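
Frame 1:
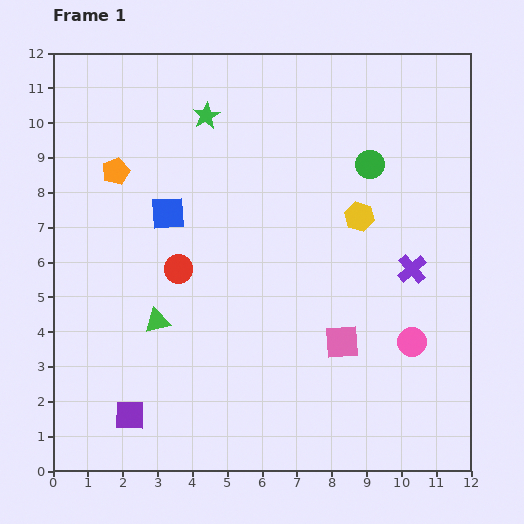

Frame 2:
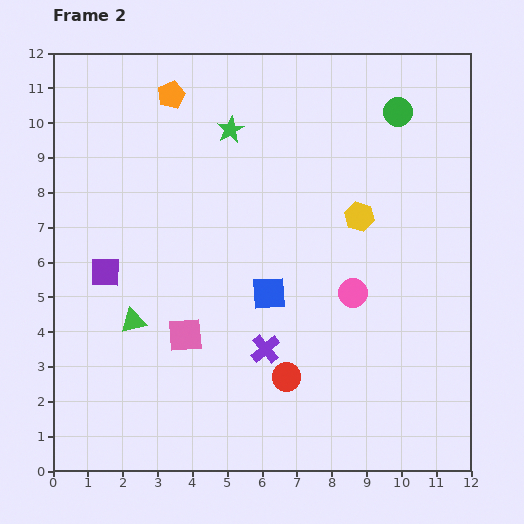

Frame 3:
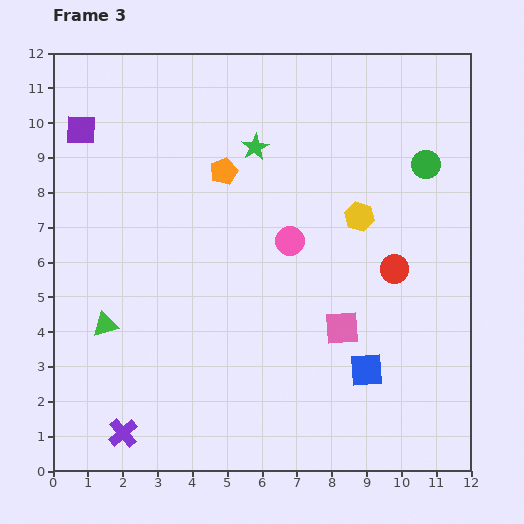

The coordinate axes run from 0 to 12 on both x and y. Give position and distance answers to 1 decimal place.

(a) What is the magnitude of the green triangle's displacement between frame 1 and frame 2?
0.7

The green triangle moved from (3.0, 4.3) to (2.3, 4.3), a distance of √(0.7² + 0.0²) ≈ 0.7.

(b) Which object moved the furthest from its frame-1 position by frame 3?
the purple cross

(moved 9.5; next 8.3)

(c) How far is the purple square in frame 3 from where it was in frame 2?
4.2

The purple square moved from (1.5, 5.7) to (0.8, 9.8), a distance of √(0.7² + 4.1²) ≈ 4.2.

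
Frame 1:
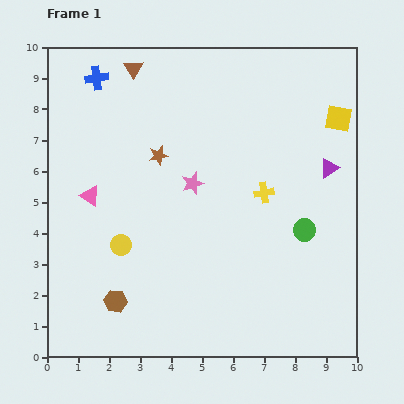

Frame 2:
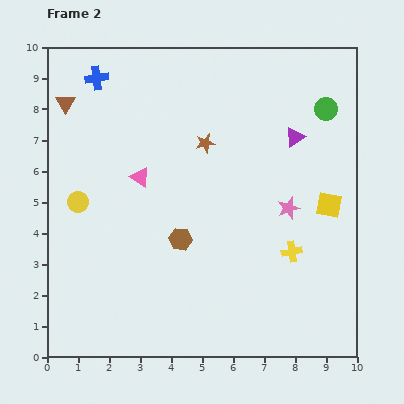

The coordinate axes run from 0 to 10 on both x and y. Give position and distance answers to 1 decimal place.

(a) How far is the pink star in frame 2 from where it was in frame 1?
3.2

The pink star moved from (4.7, 5.6) to (7.8, 4.8), a distance of √(3.1² + 0.8²) ≈ 3.2.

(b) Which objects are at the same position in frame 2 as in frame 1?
the blue cross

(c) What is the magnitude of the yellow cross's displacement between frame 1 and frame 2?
2.1

The yellow cross moved from (7.0, 5.3) to (7.9, 3.4), a distance of √(0.9² + 1.9²) ≈ 2.1.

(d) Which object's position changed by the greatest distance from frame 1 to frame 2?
the green circle

(moved 4.0; next 3.2)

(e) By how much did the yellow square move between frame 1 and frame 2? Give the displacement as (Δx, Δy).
(-0.3, -2.8)

The yellow square was at (9.4, 7.7) in frame 1 and (9.1, 4.9) in frame 2.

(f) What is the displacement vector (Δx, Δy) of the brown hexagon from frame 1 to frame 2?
(2.1, 2.0)

The brown hexagon was at (2.2, 1.8) in frame 1 and (4.3, 3.8) in frame 2.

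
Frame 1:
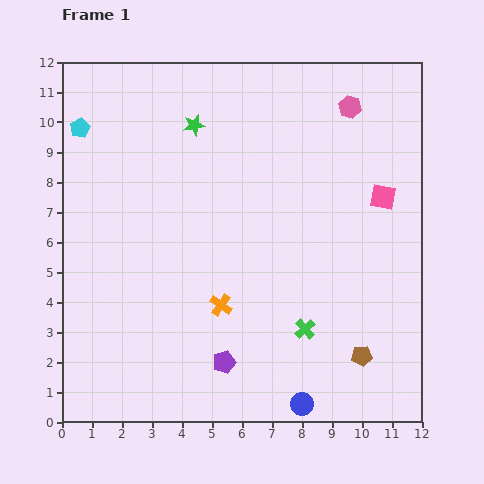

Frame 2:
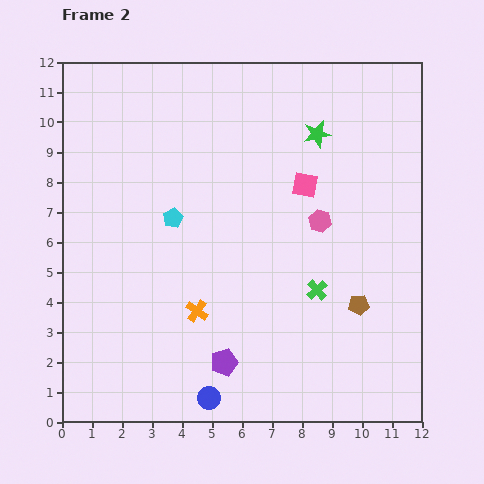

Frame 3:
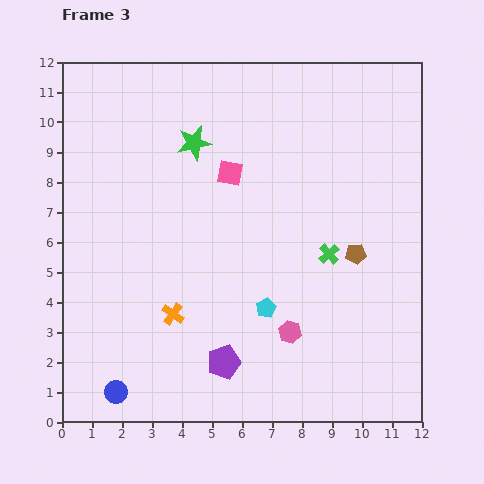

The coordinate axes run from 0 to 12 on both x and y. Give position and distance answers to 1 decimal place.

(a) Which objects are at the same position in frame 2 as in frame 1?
the purple pentagon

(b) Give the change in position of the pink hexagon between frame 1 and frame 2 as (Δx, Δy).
(-1.0, -3.8)

The pink hexagon was at (9.6, 10.5) in frame 1 and (8.6, 6.7) in frame 2.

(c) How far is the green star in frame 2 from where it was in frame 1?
4.1

The green star moved from (4.4, 9.9) to (8.5, 9.6), a distance of √(4.1² + 0.3²) ≈ 4.1.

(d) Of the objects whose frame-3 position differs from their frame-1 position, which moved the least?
the green star

(moved 0.6)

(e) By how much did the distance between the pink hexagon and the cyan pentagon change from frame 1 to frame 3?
-7.9

Distance in frame 1: 9.0. Distance in frame 3: 1.1.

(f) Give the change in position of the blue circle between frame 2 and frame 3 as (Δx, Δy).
(-3.1, 0.2)

The blue circle was at (4.9, 0.8) in frame 2 and (1.8, 1.0) in frame 3.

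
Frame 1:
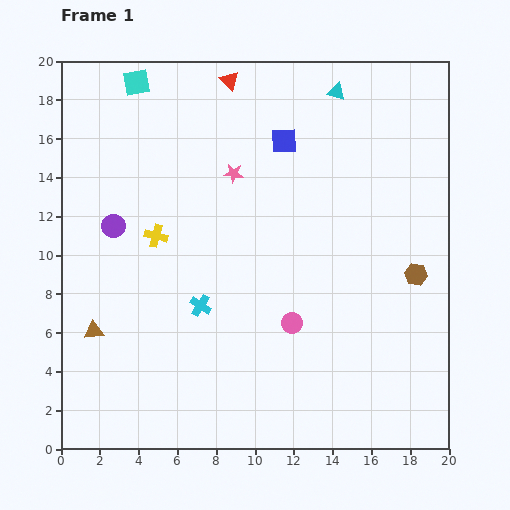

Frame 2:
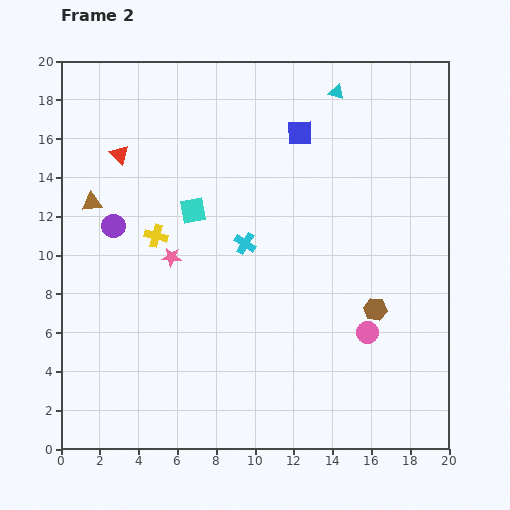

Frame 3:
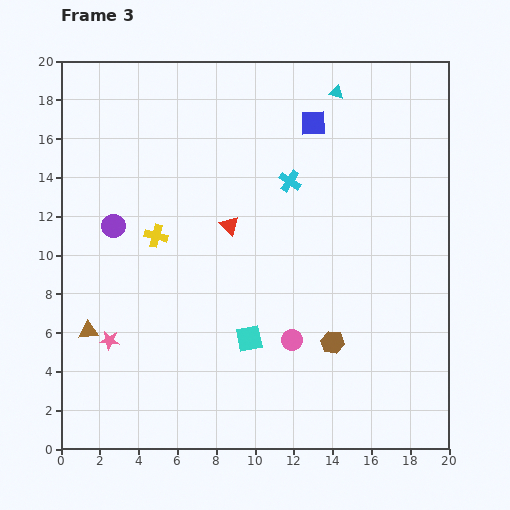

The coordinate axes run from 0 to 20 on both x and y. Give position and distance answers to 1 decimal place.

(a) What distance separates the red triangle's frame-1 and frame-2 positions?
6.9

The red triangle moved from (8.7, 19.0) to (3.0, 15.2), a distance of √(5.7² + 3.8²) ≈ 6.9.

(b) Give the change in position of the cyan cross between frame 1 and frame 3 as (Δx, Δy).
(4.6, 6.4)

The cyan cross was at (7.2, 7.4) in frame 1 and (11.8, 13.8) in frame 3.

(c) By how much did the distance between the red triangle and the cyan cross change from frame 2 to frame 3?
-4.1

Distance in frame 2: 8.0. Distance in frame 3: 3.9.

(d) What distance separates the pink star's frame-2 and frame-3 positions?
5.4

The pink star moved from (5.7, 9.9) to (2.5, 5.6), a distance of √(3.2² + 4.3²) ≈ 5.4.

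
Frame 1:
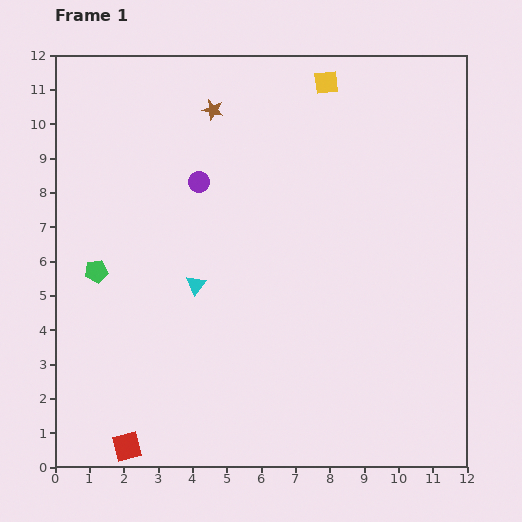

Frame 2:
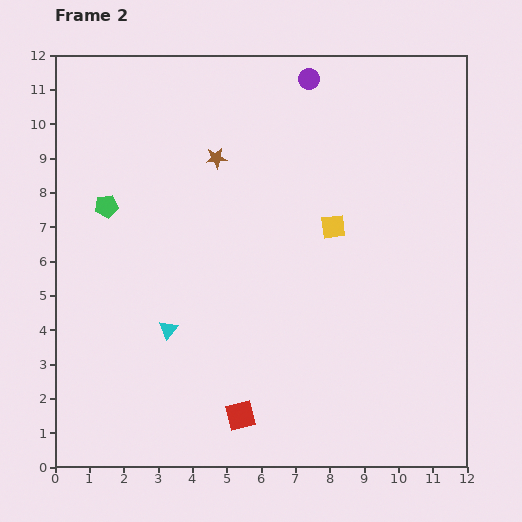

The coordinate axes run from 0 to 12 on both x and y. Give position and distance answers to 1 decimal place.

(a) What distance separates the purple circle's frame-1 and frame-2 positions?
4.4

The purple circle moved from (4.2, 8.3) to (7.4, 11.3), a distance of √(3.2² + 3.0²) ≈ 4.4.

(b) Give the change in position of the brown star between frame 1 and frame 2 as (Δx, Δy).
(0.1, -1.4)

The brown star was at (4.6, 10.4) in frame 1 and (4.7, 9.0) in frame 2.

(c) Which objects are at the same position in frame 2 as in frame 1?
none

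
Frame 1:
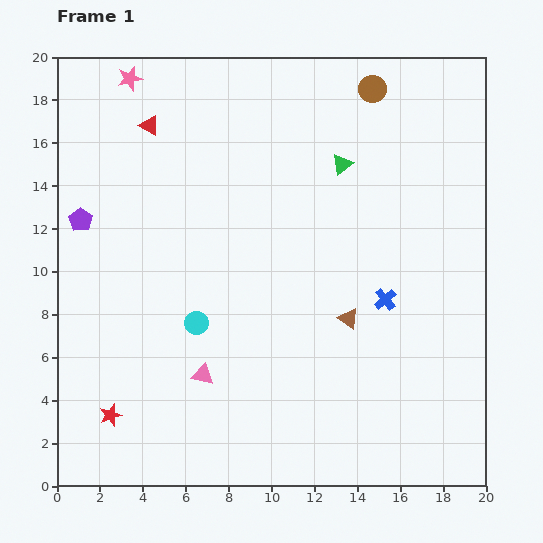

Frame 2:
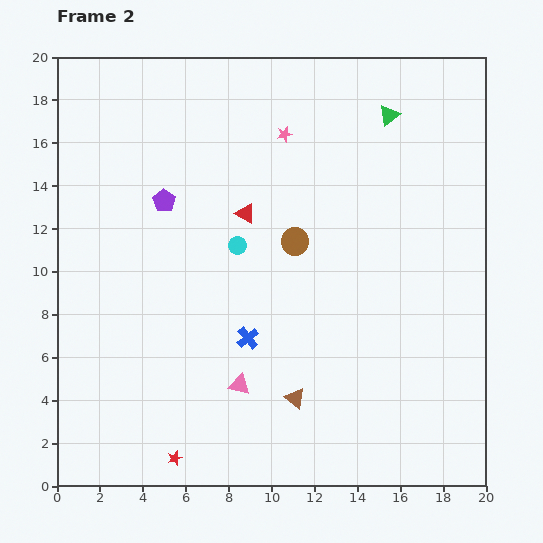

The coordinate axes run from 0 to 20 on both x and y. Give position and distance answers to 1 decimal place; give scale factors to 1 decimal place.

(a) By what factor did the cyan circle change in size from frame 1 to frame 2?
0.8×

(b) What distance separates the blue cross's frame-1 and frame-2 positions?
6.6

The blue cross moved from (15.3, 8.7) to (8.9, 6.9), a distance of √(6.4² + 1.8²) ≈ 6.6.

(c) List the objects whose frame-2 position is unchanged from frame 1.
none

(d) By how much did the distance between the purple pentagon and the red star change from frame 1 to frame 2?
+2.8

Distance in frame 1: 9.2. Distance in frame 2: 12.0.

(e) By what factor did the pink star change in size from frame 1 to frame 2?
0.6×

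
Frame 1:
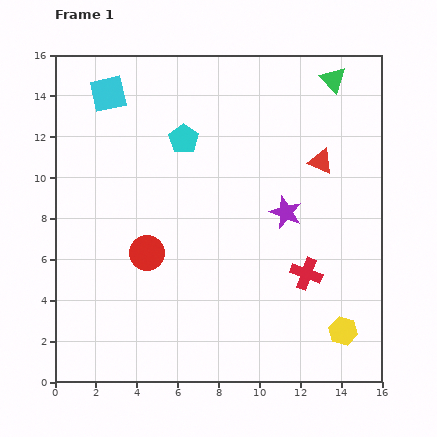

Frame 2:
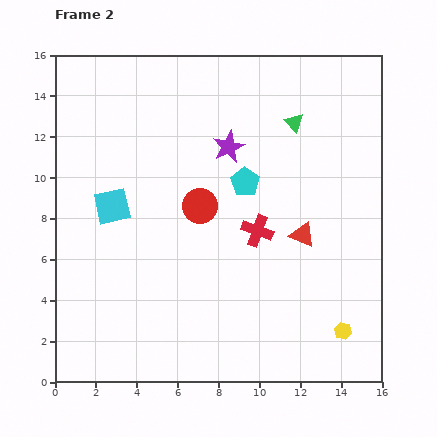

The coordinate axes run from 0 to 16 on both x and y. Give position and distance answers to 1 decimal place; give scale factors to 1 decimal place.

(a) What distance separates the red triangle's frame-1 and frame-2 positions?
3.7

The red triangle moved from (13.0, 10.8) to (12.1, 7.2), a distance of √(0.9² + 3.6²) ≈ 3.7.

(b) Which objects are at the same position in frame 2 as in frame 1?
the yellow hexagon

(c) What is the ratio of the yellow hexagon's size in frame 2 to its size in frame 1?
0.6×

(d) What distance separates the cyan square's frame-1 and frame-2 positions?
5.5

The cyan square moved from (2.6, 14.1) to (2.8, 8.6), a distance of √(0.2² + 5.5²) ≈ 5.5.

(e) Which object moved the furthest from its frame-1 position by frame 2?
the cyan square

(moved 5.5; next 4.3)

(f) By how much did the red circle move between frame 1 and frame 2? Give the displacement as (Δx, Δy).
(2.6, 2.3)

The red circle was at (4.5, 6.3) in frame 1 and (7.1, 8.6) in frame 2.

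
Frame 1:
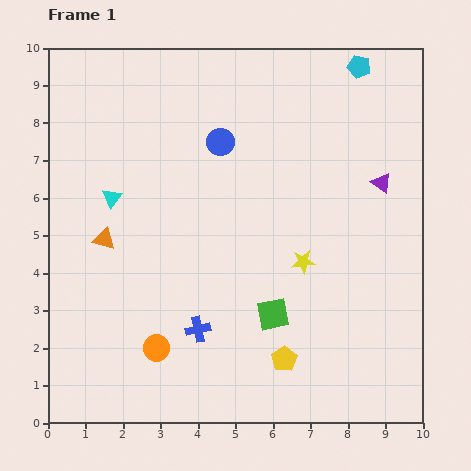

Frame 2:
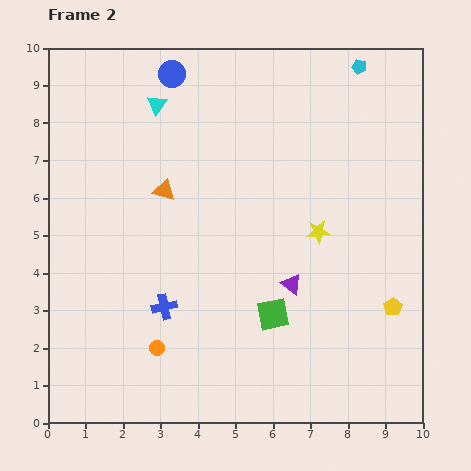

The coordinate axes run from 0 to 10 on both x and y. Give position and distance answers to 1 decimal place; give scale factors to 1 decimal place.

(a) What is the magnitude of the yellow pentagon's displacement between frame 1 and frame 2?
3.2

The yellow pentagon moved from (6.3, 1.7) to (9.2, 3.1), a distance of √(2.9² + 1.4²) ≈ 3.2.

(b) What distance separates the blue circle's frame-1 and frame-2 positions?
2.2

The blue circle moved from (4.6, 7.5) to (3.3, 9.3), a distance of √(1.3² + 1.8²) ≈ 2.2.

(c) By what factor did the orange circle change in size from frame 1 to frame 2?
0.6×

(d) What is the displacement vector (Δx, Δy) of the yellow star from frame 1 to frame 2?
(0.4, 0.8)

The yellow star was at (6.8, 4.3) in frame 1 and (7.2, 5.1) in frame 2.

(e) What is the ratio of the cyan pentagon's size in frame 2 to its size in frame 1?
0.6×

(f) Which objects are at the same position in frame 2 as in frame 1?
the cyan pentagon, the orange circle, the green square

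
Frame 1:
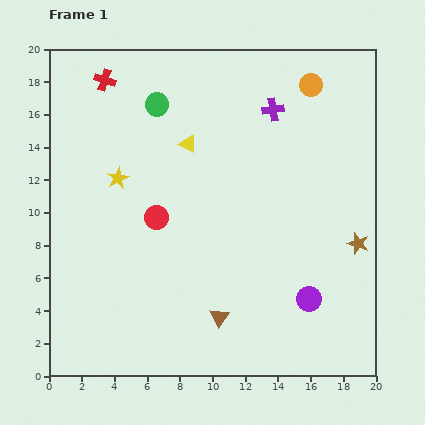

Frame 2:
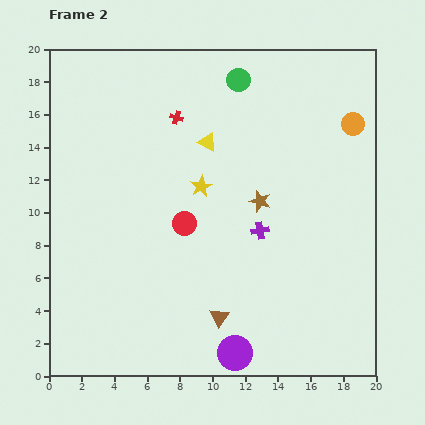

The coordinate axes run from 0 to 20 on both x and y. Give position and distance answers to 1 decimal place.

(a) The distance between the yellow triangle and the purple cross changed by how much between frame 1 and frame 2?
+0.7

Distance in frame 1: 5.6. Distance in frame 2: 6.3.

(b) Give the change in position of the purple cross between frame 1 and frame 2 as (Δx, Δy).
(-0.8, -7.4)

The purple cross was at (13.7, 16.3) in frame 1 and (12.9, 8.9) in frame 2.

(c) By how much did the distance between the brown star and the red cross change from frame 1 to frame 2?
-11.2

Distance in frame 1: 18.4. Distance in frame 2: 7.2.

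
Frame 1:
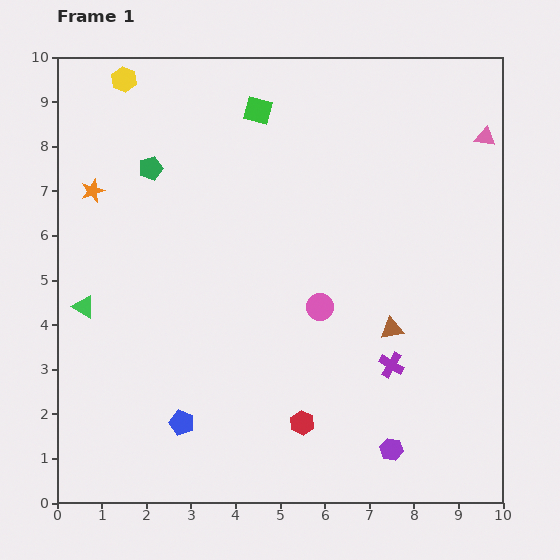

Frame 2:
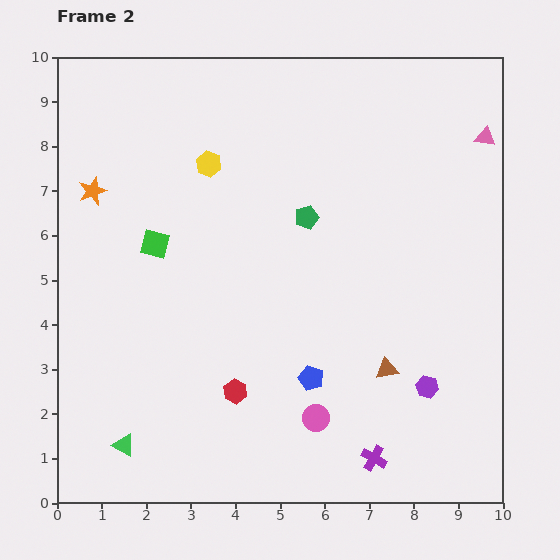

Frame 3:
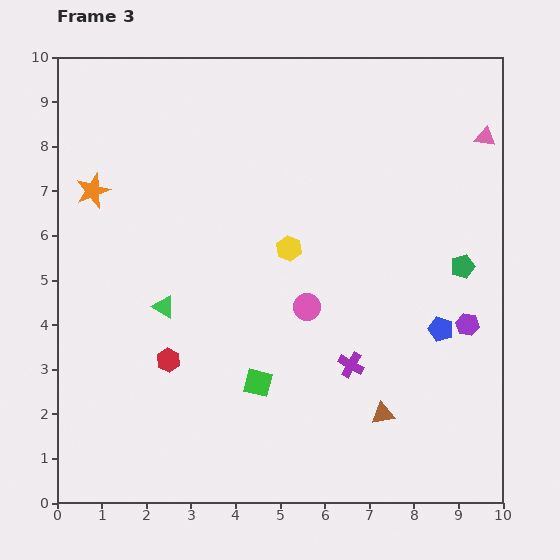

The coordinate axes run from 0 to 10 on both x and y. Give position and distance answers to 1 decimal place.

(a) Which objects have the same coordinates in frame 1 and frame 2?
the pink triangle, the orange star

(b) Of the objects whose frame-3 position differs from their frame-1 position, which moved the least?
the pink circle

(moved 0.3)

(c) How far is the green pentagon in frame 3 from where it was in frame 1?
7.3

The green pentagon moved from (2.1, 7.5) to (9.1, 5.3), a distance of √(7.0² + 2.2²) ≈ 7.3.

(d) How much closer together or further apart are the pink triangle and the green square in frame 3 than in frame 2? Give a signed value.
-0.3

Distance in frame 2: 7.8. Distance in frame 3: 7.5.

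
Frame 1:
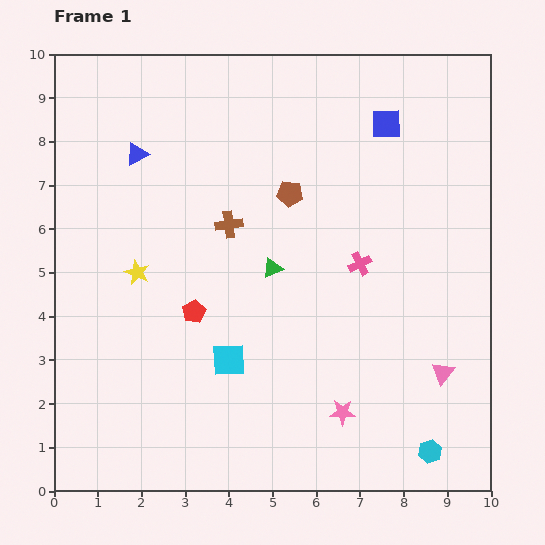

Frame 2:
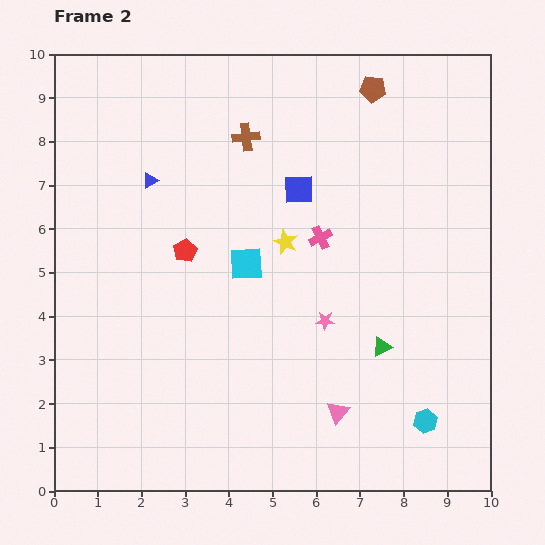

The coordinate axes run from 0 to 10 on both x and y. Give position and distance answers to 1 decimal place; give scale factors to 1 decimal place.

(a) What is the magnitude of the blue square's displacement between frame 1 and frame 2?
2.5

The blue square moved from (7.6, 8.4) to (5.6, 6.9), a distance of √(2.0² + 1.5²) ≈ 2.5.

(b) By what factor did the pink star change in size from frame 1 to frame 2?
0.7×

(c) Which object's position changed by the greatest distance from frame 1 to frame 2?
the yellow star

(moved 3.5; next 3.1)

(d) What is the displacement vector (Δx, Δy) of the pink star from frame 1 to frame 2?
(-0.4, 2.1)

The pink star was at (6.6, 1.8) in frame 1 and (6.2, 3.9) in frame 2.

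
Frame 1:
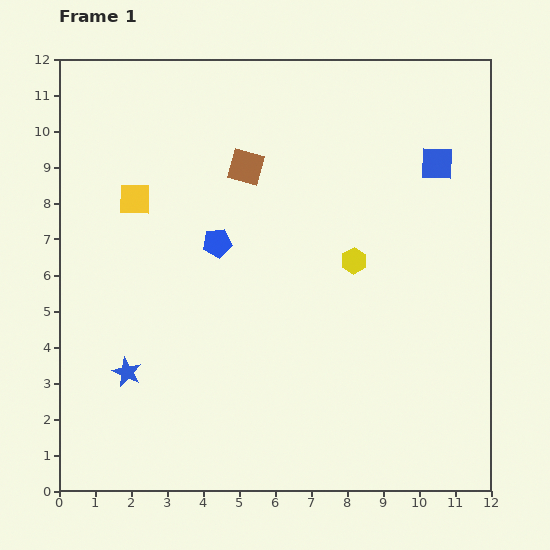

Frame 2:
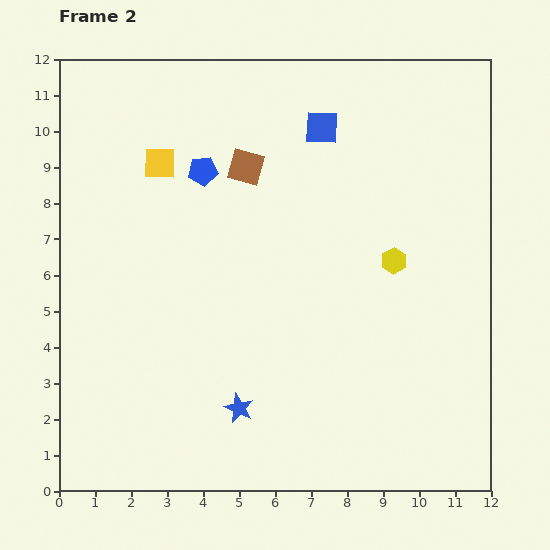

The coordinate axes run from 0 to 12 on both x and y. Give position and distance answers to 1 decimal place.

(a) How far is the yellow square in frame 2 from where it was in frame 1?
1.2

The yellow square moved from (2.1, 8.1) to (2.8, 9.1), a distance of √(0.7² + 1.0²) ≈ 1.2.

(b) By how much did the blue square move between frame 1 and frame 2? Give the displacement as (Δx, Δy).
(-3.2, 1.0)

The blue square was at (10.5, 9.1) in frame 1 and (7.3, 10.1) in frame 2.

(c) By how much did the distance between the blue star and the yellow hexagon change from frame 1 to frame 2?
-1.1

Distance in frame 1: 7.0. Distance in frame 2: 5.9.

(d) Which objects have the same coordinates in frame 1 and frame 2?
the brown square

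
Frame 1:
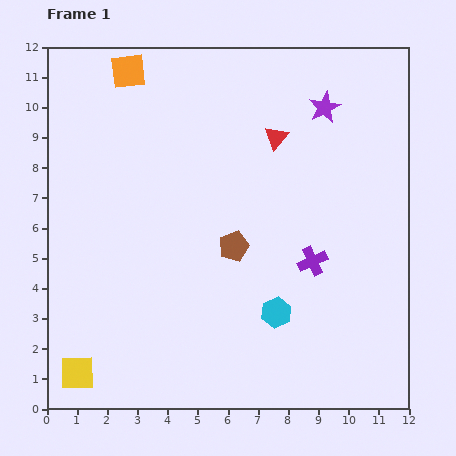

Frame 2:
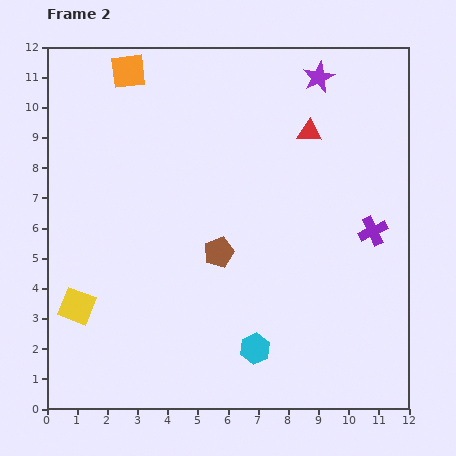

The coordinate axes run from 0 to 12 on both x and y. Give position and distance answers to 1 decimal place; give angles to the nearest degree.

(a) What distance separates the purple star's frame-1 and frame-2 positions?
1.0

The purple star moved from (9.2, 10.0) to (9.0, 11.0), a distance of √(0.2² + 1.0²) ≈ 1.0.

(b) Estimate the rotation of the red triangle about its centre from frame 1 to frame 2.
53° clockwise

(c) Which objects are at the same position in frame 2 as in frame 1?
the orange square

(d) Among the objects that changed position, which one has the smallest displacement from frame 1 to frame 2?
the brown pentagon

(moved 0.5)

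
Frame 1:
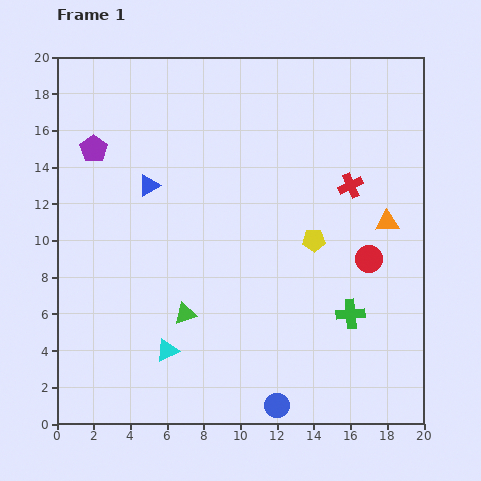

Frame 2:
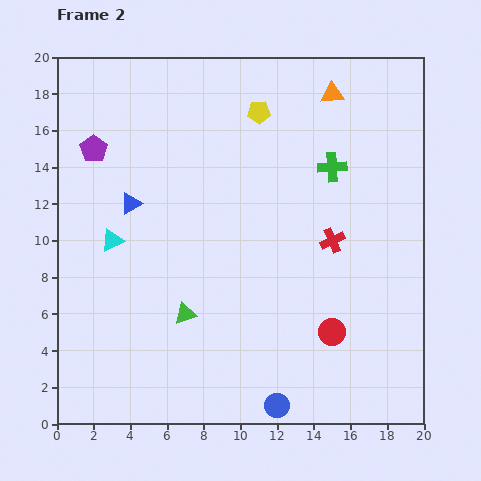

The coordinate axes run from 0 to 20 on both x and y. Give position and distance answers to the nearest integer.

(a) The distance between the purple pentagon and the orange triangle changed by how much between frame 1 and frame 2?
-3

Distance in frame 1: 16. Distance in frame 2: 13.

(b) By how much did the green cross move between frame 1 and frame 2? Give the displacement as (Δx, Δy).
(-1, 8)

The green cross was at (16, 6) in frame 1 and (15, 14) in frame 2.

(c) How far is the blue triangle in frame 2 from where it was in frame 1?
1

The blue triangle moved from (5, 13) to (4, 12), a distance of √(1² + 1²) ≈ 1.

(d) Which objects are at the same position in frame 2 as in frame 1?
the blue circle, the green triangle, the purple pentagon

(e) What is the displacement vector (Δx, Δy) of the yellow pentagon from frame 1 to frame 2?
(-3, 7)

The yellow pentagon was at (14, 10) in frame 1 and (11, 17) in frame 2.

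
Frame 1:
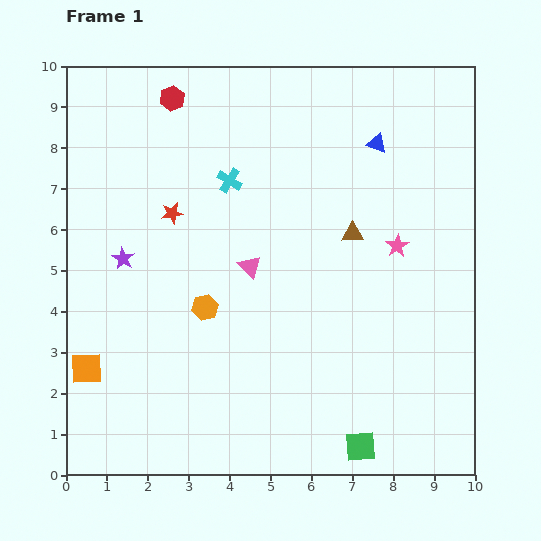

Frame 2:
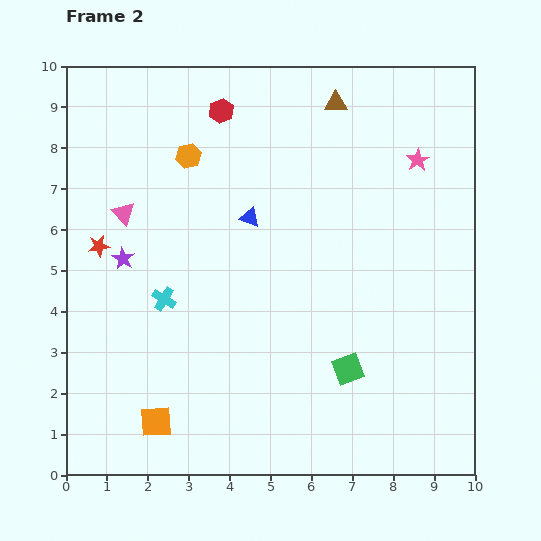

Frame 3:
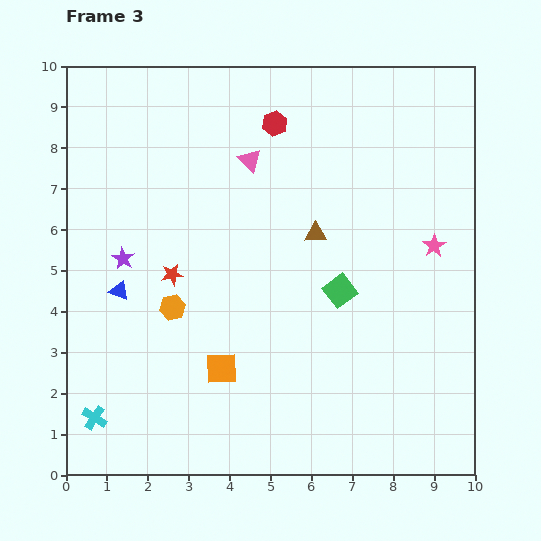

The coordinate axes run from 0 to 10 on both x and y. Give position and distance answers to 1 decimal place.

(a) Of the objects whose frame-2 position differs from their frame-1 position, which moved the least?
the red hexagon

(moved 1.2)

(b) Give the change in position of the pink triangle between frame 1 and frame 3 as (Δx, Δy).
(0.0, 2.6)

The pink triangle was at (4.5, 5.1) in frame 1 and (4.5, 7.7) in frame 3.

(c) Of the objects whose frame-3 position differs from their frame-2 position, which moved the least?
the red hexagon

(moved 1.3)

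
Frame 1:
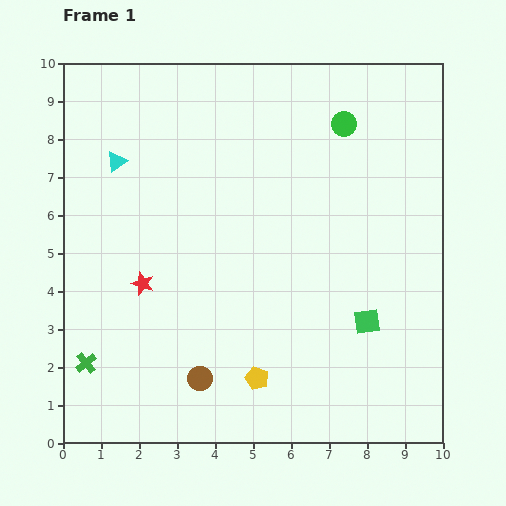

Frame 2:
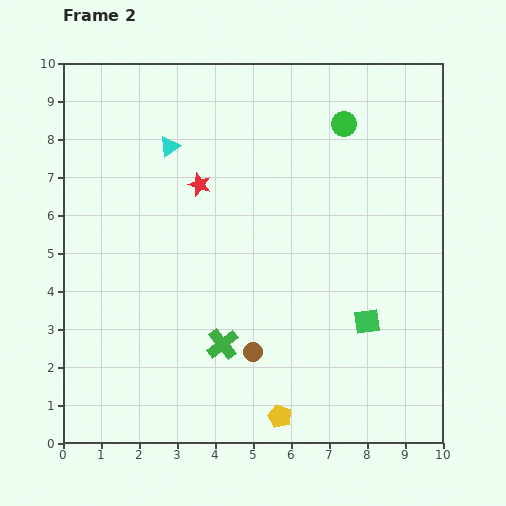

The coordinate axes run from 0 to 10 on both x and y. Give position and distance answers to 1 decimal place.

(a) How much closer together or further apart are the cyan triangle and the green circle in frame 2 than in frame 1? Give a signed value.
-1.5

Distance in frame 1: 6.1. Distance in frame 2: 4.6.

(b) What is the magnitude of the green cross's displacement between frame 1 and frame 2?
3.6

The green cross moved from (0.6, 2.1) to (4.2, 2.6), a distance of √(3.6² + 0.5²) ≈ 3.6.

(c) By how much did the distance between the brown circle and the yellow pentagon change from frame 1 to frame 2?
+0.3

Distance in frame 1: 1.5. Distance in frame 2: 1.8.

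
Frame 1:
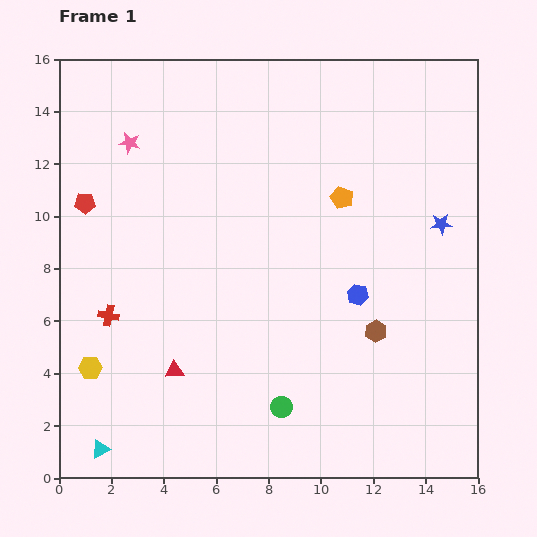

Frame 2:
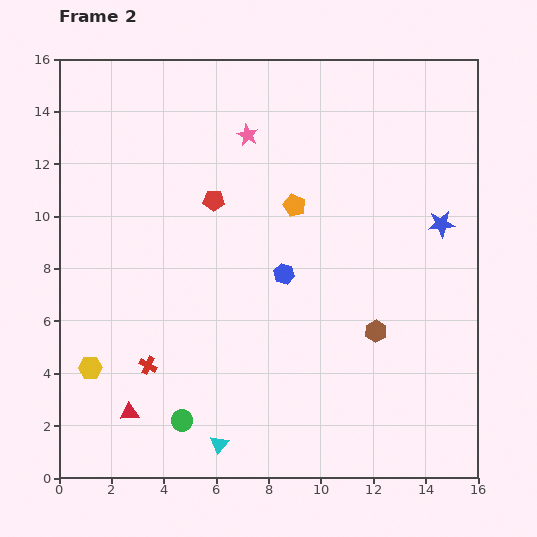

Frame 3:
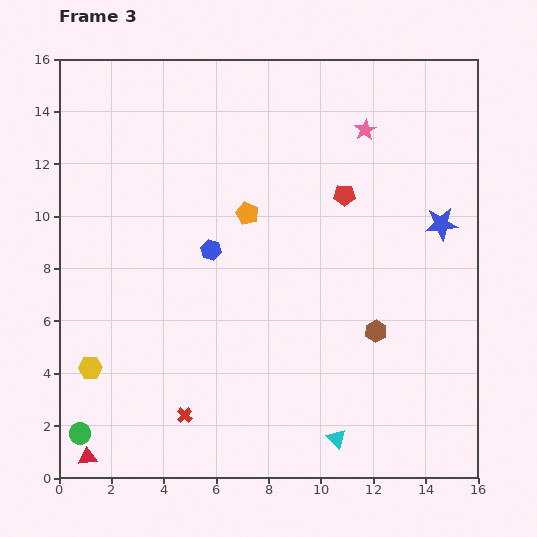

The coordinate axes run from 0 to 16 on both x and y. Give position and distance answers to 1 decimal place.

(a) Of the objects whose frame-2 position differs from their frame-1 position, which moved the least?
the orange pentagon

(moved 1.8)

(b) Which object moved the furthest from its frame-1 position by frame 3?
the red pentagon

(moved 9.9; next 9.0)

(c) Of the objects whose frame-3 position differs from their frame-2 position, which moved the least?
the orange pentagon

(moved 1.8)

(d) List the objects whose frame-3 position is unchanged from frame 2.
the yellow hexagon, the blue star, the brown hexagon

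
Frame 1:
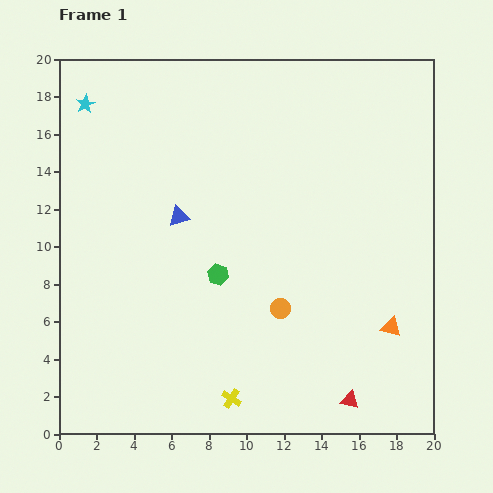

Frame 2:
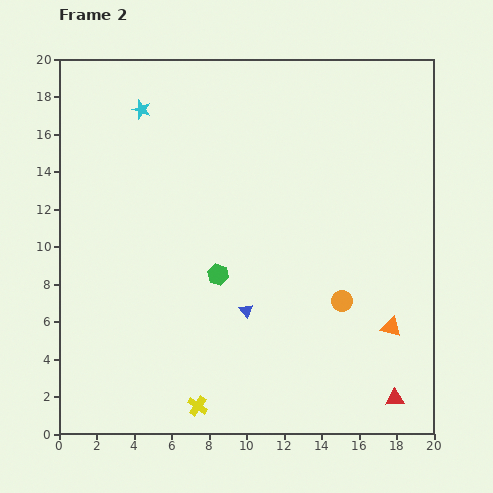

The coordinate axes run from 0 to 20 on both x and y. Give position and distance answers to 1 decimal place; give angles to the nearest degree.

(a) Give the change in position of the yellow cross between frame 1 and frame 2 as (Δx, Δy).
(-1.8, -0.4)

The yellow cross was at (9.2, 1.9) in frame 1 and (7.4, 1.5) in frame 2.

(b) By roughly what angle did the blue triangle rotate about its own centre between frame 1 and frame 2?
53° counter-clockwise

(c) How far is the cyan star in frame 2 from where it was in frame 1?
3.0

The cyan star moved from (1.4, 17.6) to (4.4, 17.3), a distance of √(3.0² + 0.3²) ≈ 3.0.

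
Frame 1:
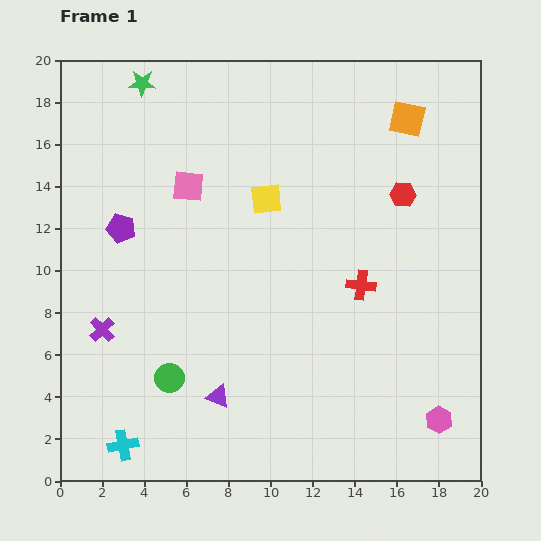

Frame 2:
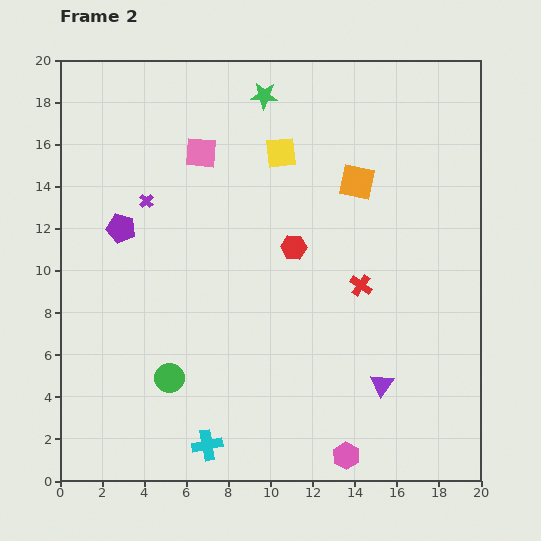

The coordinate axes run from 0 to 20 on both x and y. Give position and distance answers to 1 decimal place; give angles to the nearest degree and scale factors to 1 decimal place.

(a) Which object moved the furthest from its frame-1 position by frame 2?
the purple triangle

(moved 7.8; next 6.5)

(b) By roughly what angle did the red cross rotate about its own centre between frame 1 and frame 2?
29° clockwise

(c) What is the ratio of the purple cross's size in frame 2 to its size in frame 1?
0.6×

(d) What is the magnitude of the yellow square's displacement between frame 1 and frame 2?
2.3

The yellow square moved from (9.8, 13.4) to (10.5, 15.6), a distance of √(0.7² + 2.2²) ≈ 2.3.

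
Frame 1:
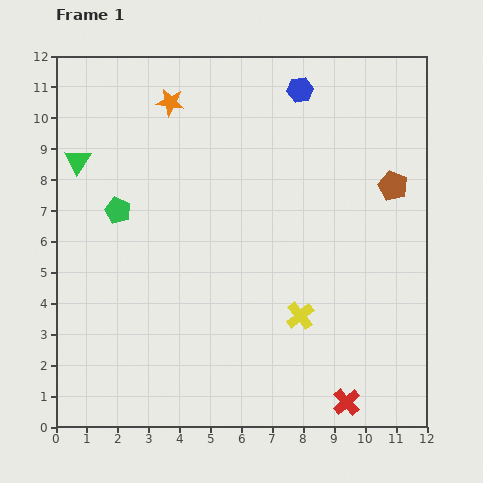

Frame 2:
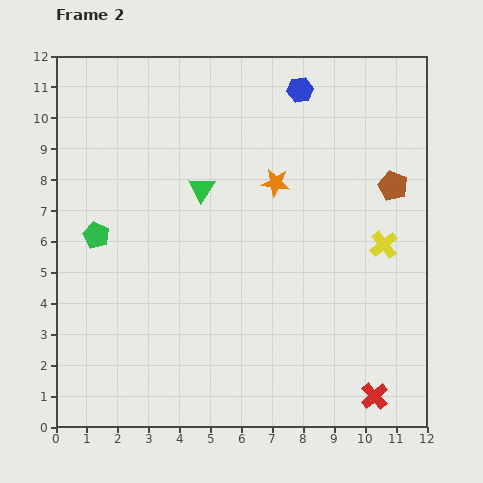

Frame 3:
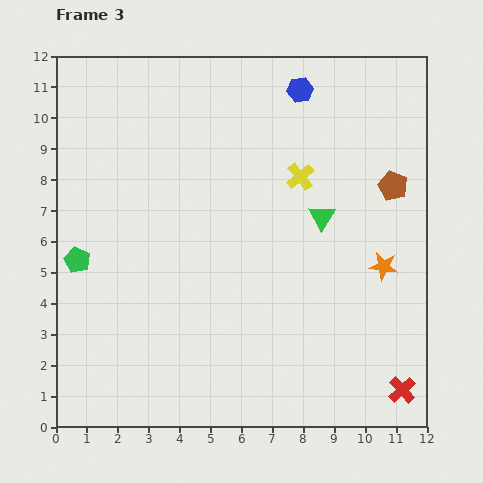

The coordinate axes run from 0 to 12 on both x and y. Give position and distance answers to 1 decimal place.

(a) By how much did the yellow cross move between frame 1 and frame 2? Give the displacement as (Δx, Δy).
(2.7, 2.3)

The yellow cross was at (7.9, 3.6) in frame 1 and (10.6, 5.9) in frame 2.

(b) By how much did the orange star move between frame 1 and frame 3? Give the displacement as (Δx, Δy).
(6.9, -5.3)

The orange star was at (3.7, 10.5) in frame 1 and (10.6, 5.2) in frame 3.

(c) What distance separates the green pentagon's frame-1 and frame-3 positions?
2.1

The green pentagon moved from (2.0, 7.0) to (0.7, 5.4), a distance of √(1.3² + 1.6²) ≈ 2.1.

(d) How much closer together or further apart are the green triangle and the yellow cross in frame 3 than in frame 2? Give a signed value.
-4.7

Distance in frame 2: 6.2. Distance in frame 3: 1.5.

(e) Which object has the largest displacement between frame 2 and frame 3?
the orange star

(moved 4.4; next 4.0)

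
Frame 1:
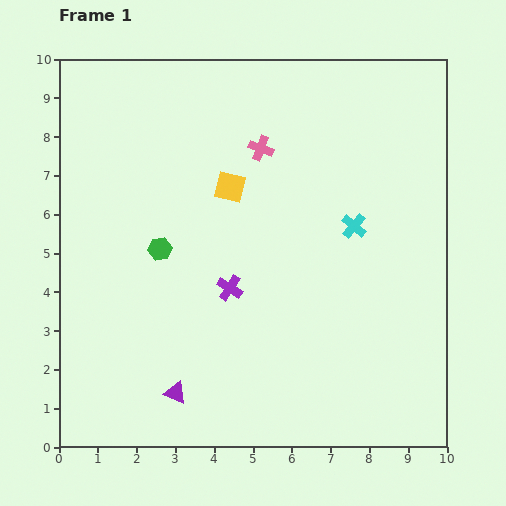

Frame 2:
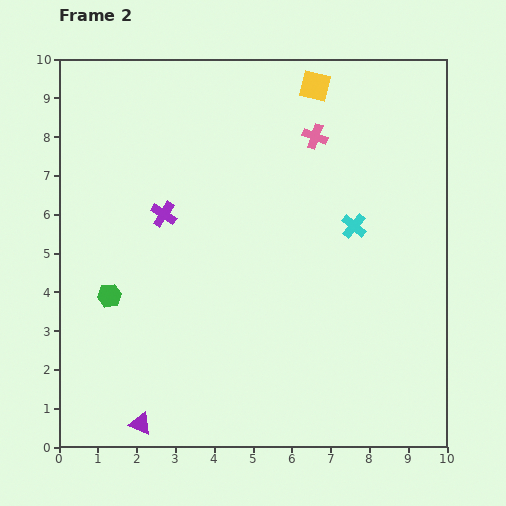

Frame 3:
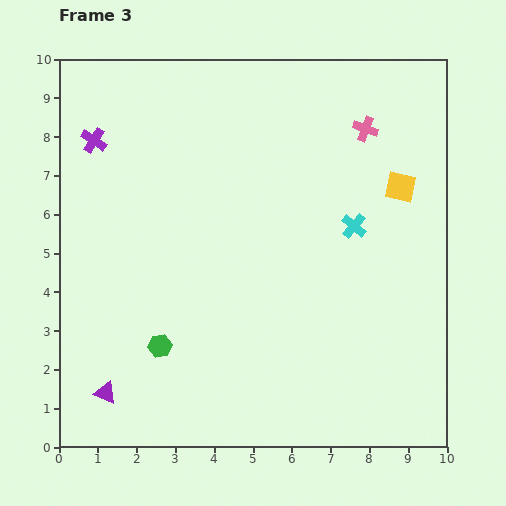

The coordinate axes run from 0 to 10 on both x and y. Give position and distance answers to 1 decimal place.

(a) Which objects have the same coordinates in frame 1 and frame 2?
the cyan cross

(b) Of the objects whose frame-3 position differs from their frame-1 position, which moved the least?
the purple triangle

(moved 1.8)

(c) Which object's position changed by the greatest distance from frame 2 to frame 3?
the yellow square

(moved 3.4; next 2.6)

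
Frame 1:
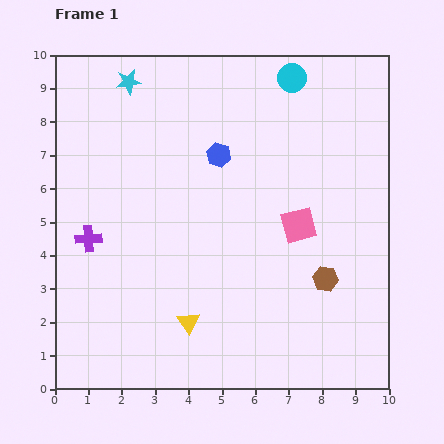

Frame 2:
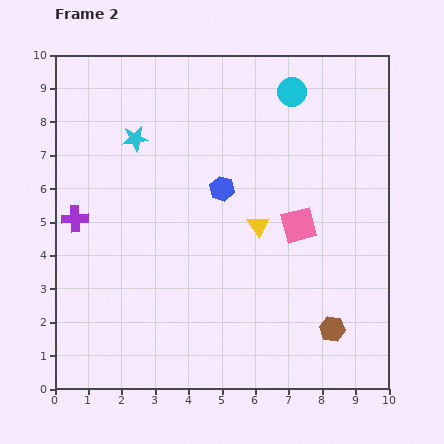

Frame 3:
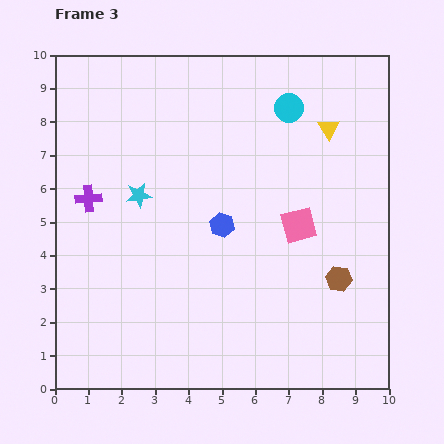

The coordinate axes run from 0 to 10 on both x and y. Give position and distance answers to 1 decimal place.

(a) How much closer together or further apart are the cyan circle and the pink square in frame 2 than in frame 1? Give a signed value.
-0.4

Distance in frame 1: 4.4. Distance in frame 2: 4.0.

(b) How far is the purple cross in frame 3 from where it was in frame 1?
1.2

The purple cross moved from (1.0, 4.5) to (1.0, 5.7), a distance of √(0.0² + 1.2²) ≈ 1.2.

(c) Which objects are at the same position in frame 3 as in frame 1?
the pink square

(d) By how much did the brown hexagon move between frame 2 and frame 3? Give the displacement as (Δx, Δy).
(0.2, 1.5)

The brown hexagon was at (8.3, 1.8) in frame 2 and (8.5, 3.3) in frame 3.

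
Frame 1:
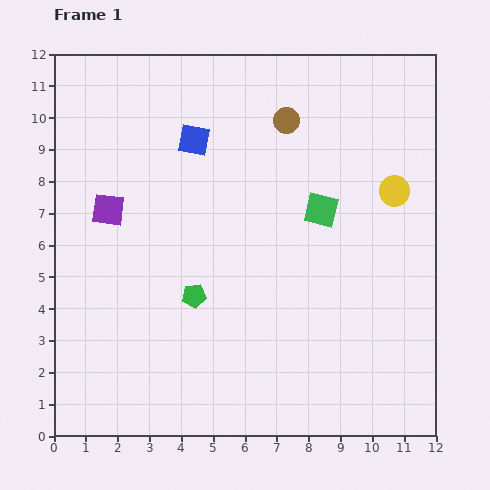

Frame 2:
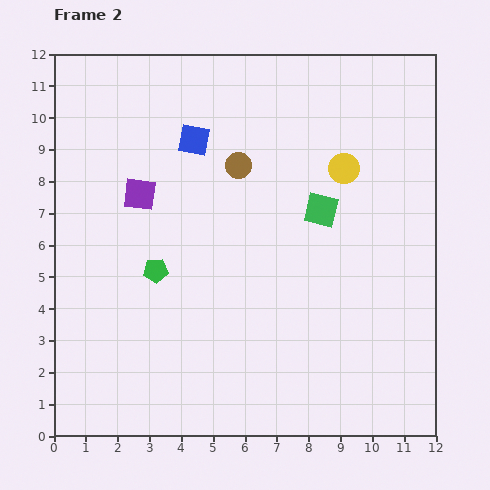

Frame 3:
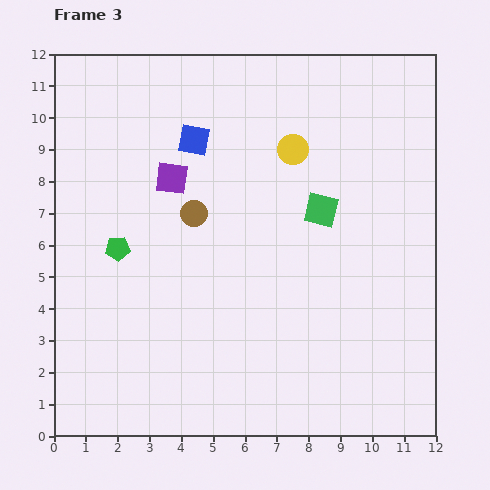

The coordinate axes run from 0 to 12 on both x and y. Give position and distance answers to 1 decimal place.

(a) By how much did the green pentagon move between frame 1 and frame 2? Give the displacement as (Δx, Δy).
(-1.2, 0.8)

The green pentagon was at (4.4, 4.4) in frame 1 and (3.2, 5.2) in frame 2.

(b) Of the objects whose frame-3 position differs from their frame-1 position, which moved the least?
the purple square

(moved 2.2)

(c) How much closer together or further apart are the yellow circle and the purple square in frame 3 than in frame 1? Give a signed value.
-5.1

Distance in frame 1: 9.0. Distance in frame 3: 3.9.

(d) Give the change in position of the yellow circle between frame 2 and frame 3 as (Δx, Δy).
(-1.6, 0.6)

The yellow circle was at (9.1, 8.4) in frame 2 and (7.5, 9.0) in frame 3.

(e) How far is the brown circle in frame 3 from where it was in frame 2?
2.1

The brown circle moved from (5.8, 8.5) to (4.4, 7.0), a distance of √(1.4² + 1.5²) ≈ 2.1.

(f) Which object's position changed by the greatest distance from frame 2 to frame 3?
the brown circle

(moved 2.1; next 1.7)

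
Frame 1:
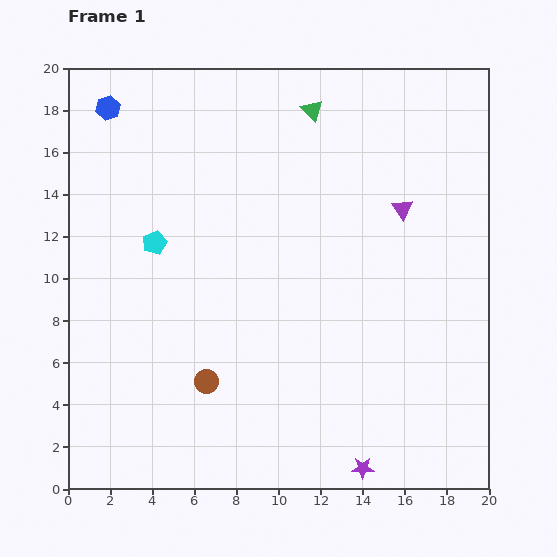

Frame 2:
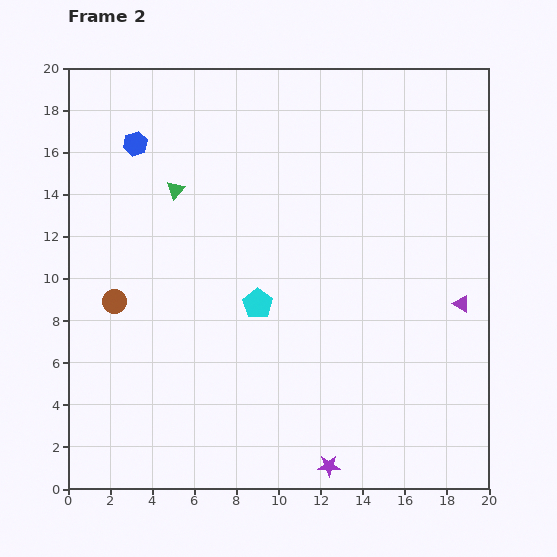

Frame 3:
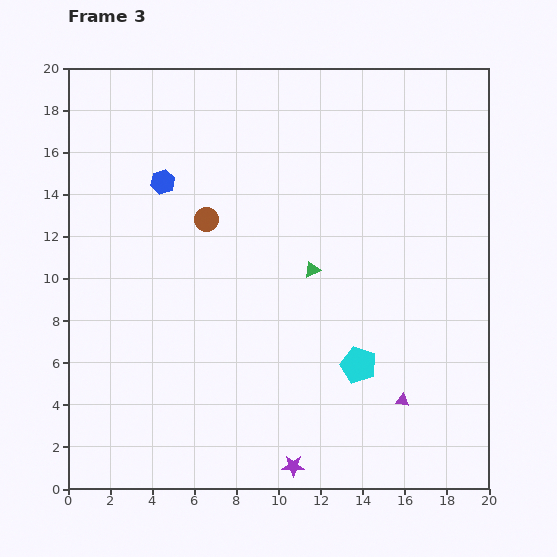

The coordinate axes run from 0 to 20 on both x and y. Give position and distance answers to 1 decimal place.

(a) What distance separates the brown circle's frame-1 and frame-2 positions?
5.8

The brown circle moved from (6.6, 5.1) to (2.2, 8.9), a distance of √(4.4² + 3.8²) ≈ 5.8.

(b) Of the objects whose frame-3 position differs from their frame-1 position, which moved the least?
the purple star

(moved 3.3)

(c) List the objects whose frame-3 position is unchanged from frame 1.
none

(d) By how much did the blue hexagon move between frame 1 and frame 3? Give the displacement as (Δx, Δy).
(2.6, -3.5)

The blue hexagon was at (1.9, 18.1) in frame 1 and (4.5, 14.6) in frame 3.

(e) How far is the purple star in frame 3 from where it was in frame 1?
3.3

The purple star moved from (14.0, 1.0) to (10.7, 1.1), a distance of √(3.3² + 0.1²) ≈ 3.3.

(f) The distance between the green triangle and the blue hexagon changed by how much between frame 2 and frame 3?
+5.3

Distance in frame 2: 2.9. Distance in frame 3: 8.2.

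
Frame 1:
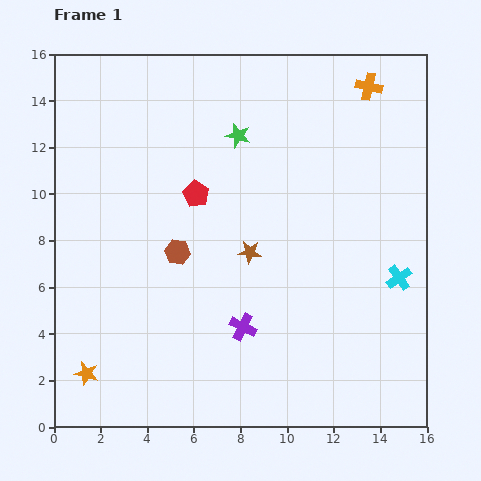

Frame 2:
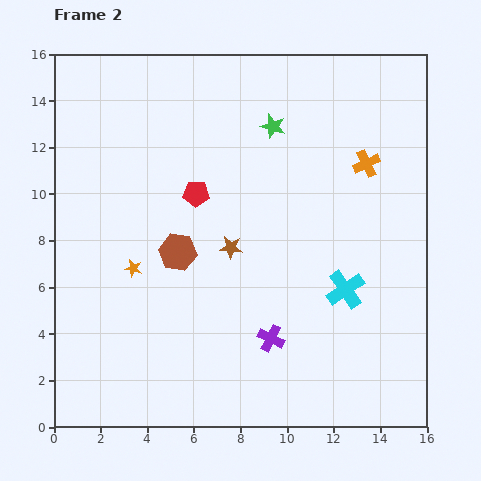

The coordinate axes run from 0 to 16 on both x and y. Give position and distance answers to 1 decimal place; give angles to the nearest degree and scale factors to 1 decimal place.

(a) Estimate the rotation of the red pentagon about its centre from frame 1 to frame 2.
27° counter-clockwise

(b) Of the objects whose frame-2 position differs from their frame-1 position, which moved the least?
the brown star

(moved 0.8)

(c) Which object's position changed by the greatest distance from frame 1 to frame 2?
the orange star

(moved 4.9; next 3.3)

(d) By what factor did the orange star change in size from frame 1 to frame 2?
0.7×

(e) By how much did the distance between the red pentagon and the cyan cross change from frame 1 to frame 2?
-1.8

Distance in frame 1: 9.4. Distance in frame 2: 7.6.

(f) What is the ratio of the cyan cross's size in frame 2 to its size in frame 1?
1.5×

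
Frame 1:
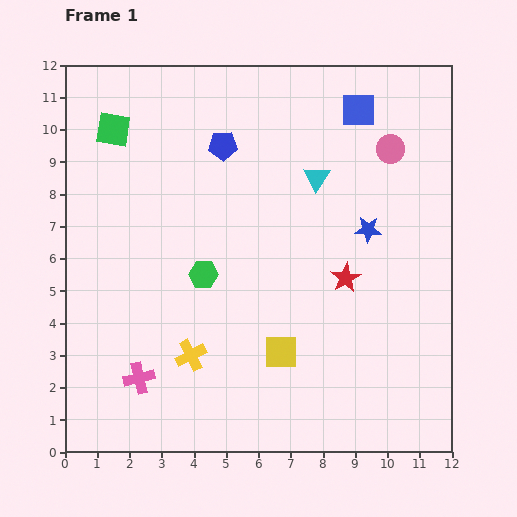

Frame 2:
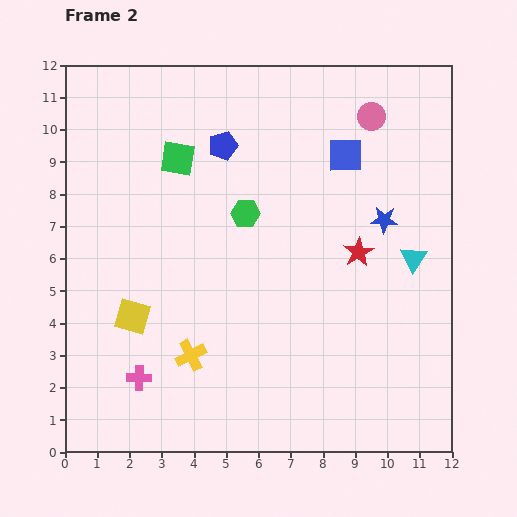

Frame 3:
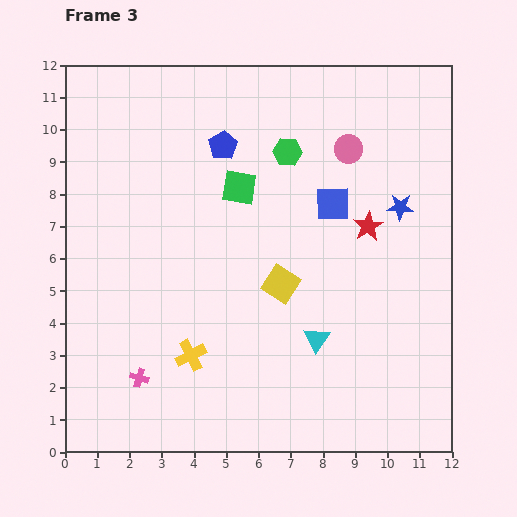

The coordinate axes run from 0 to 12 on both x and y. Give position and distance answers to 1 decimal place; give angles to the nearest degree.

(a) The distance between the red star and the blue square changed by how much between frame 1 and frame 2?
-2.2

Distance in frame 1: 5.2. Distance in frame 2: 3.0.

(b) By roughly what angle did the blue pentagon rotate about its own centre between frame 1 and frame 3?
31° counter-clockwise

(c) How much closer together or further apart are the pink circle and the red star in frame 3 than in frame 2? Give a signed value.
-1.7

Distance in frame 2: 4.2. Distance in frame 3: 2.5.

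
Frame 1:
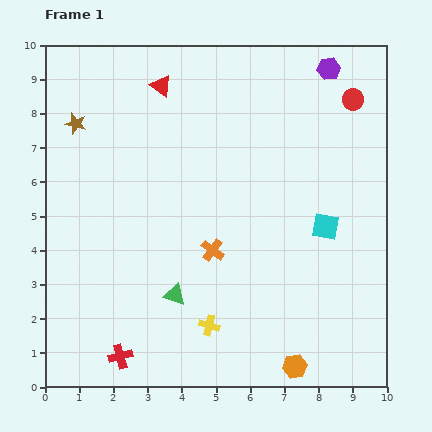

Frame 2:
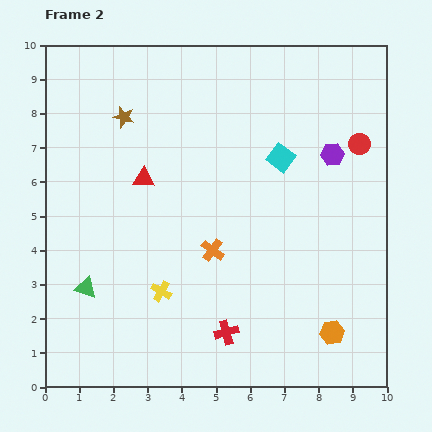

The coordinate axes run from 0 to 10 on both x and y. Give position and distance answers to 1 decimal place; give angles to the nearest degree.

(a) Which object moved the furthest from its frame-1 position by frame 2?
the red cross

(moved 3.2; next 2.7)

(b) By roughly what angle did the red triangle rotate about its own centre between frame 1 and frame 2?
33° counter-clockwise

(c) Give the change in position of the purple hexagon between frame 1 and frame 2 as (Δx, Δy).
(0.1, -2.5)

The purple hexagon was at (8.3, 9.3) in frame 1 and (8.4, 6.8) in frame 2.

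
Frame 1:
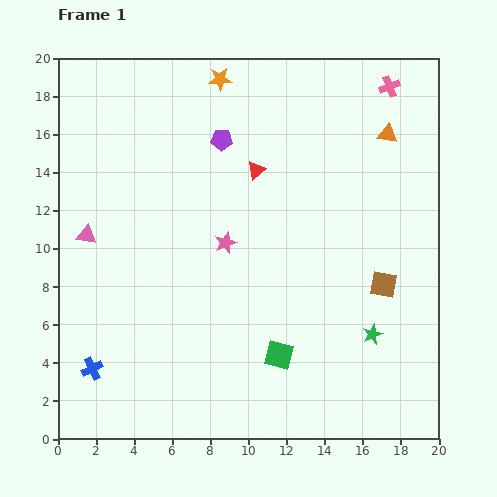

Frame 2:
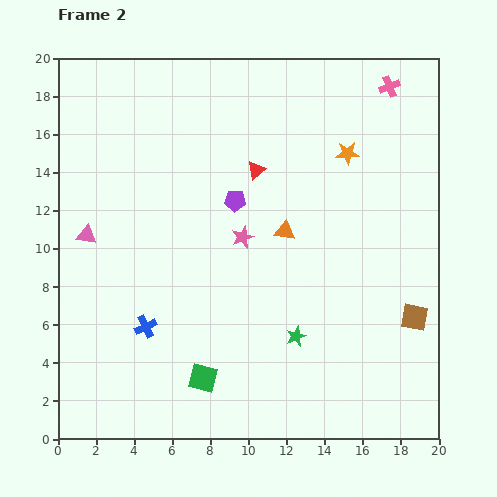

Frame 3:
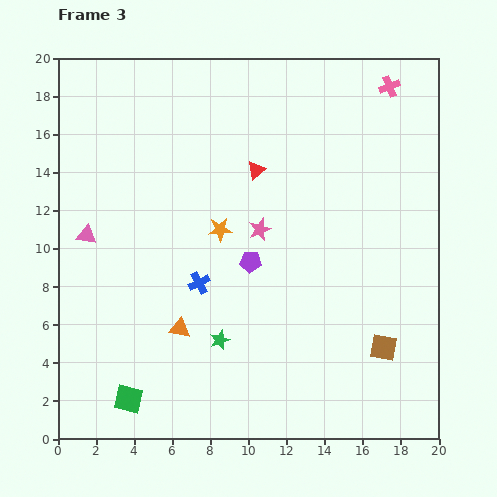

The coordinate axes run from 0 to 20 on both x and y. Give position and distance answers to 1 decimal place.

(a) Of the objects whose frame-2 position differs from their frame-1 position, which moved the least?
the pink star

(moved 0.9)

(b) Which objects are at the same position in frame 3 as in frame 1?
the red triangle, the pink triangle, the pink cross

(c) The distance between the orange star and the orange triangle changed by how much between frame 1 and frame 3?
-3.7

Distance in frame 1: 9.3. Distance in frame 3: 5.6.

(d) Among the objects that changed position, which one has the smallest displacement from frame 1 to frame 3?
the pink star

(moved 1.9)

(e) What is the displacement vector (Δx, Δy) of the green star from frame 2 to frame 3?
(-4.0, -0.2)

The green star was at (12.5, 5.4) in frame 2 and (8.5, 5.2) in frame 3.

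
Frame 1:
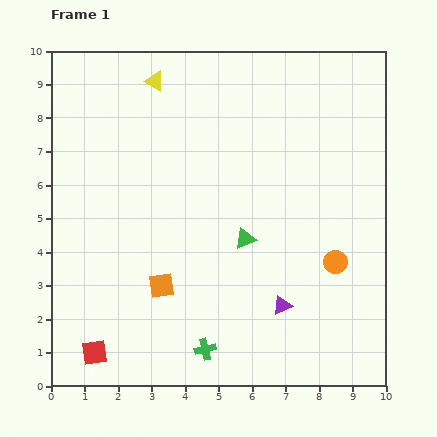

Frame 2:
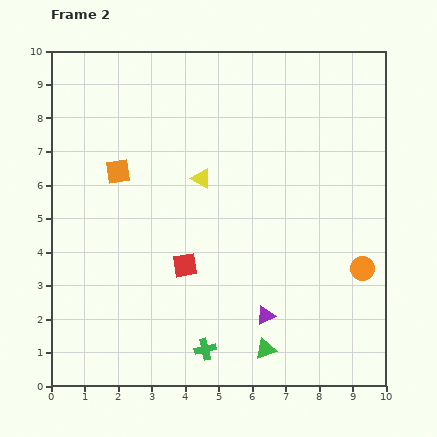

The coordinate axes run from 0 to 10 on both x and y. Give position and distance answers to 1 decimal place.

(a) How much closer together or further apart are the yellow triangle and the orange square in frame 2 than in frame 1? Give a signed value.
-3.6

Distance in frame 1: 6.1. Distance in frame 2: 2.5.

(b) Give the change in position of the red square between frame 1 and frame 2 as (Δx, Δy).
(2.7, 2.6)

The red square was at (1.3, 1.0) in frame 1 and (4.0, 3.6) in frame 2.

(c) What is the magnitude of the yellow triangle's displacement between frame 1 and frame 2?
3.2

The yellow triangle moved from (3.1, 9.1) to (4.5, 6.2), a distance of √(1.4² + 2.9²) ≈ 3.2.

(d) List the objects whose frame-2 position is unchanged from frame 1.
the green cross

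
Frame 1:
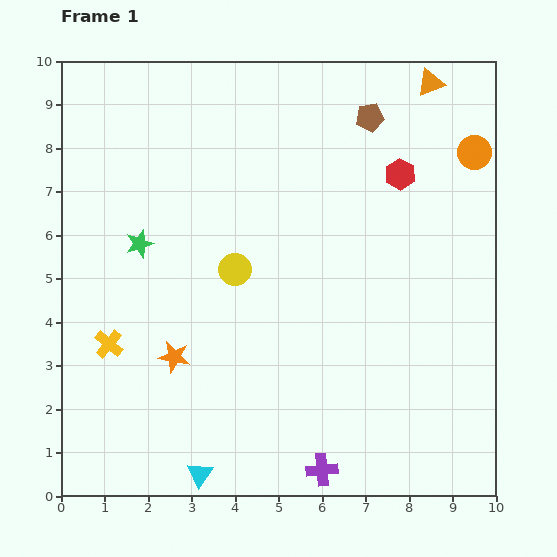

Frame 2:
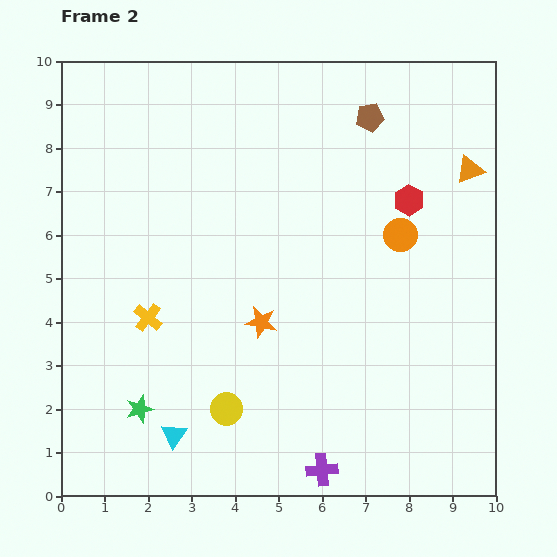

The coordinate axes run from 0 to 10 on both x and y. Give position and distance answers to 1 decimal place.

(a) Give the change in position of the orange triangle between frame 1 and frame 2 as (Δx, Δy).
(0.9, -2.0)

The orange triangle was at (8.5, 9.5) in frame 1 and (9.4, 7.5) in frame 2.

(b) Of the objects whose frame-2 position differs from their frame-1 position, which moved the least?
the red hexagon

(moved 0.6)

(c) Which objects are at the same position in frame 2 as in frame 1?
the brown pentagon, the purple cross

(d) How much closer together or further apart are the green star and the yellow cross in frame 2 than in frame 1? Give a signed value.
-0.3

Distance in frame 1: 2.4. Distance in frame 2: 2.1.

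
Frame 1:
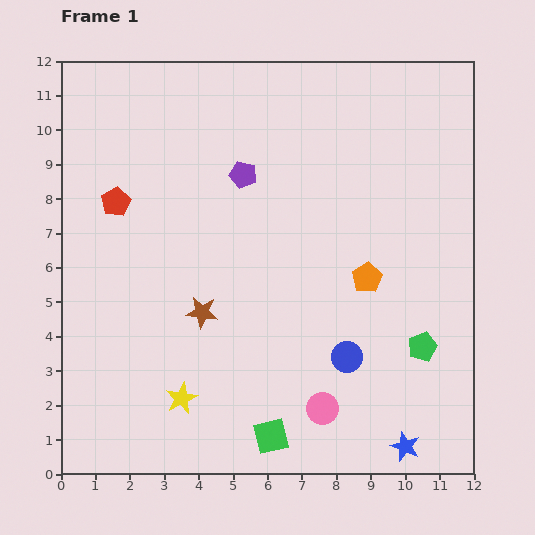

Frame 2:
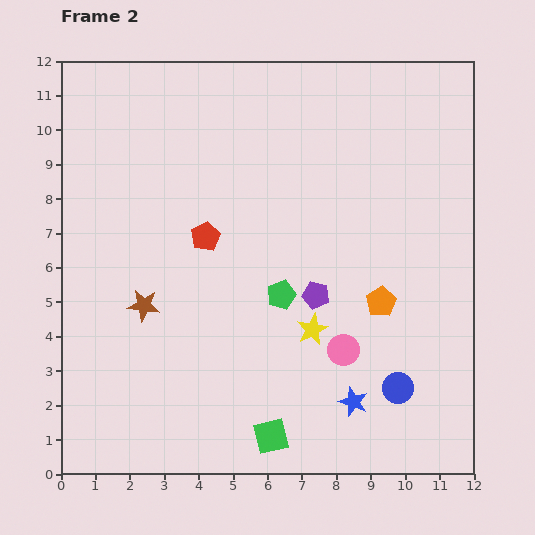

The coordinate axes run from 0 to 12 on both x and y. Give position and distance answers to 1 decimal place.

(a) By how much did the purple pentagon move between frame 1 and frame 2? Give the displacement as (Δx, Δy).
(2.1, -3.5)

The purple pentagon was at (5.3, 8.7) in frame 1 and (7.4, 5.2) in frame 2.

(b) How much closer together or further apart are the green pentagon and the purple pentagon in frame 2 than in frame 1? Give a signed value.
-6.2

Distance in frame 1: 7.2. Distance in frame 2: 1.0.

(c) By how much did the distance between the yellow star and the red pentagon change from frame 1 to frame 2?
-1.9

Distance in frame 1: 6.0. Distance in frame 2: 4.1.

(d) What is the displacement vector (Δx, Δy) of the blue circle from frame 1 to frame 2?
(1.5, -0.9)

The blue circle was at (8.3, 3.4) in frame 1 and (9.8, 2.5) in frame 2.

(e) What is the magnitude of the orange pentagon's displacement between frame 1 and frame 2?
0.8

The orange pentagon moved from (8.9, 5.7) to (9.3, 5.0), a distance of √(0.4² + 0.7²) ≈ 0.8.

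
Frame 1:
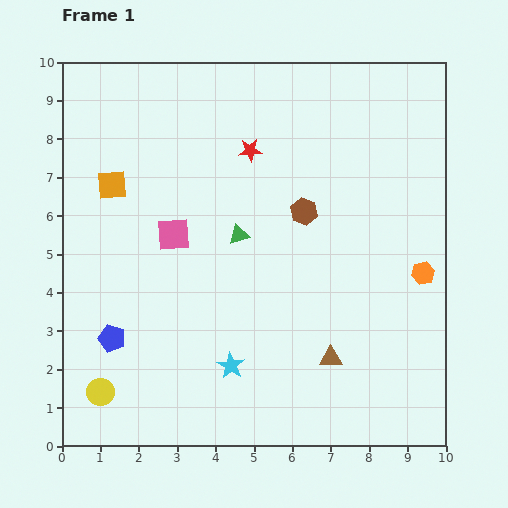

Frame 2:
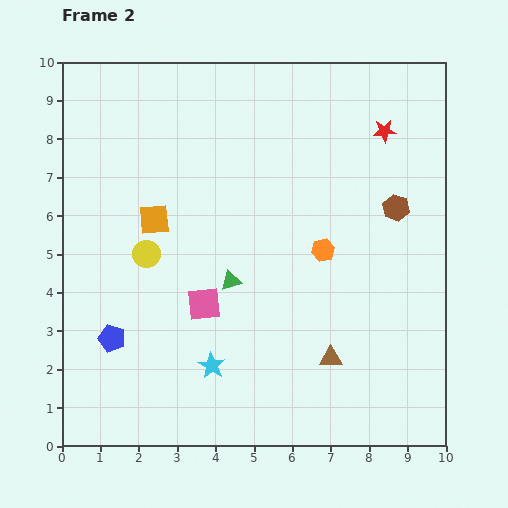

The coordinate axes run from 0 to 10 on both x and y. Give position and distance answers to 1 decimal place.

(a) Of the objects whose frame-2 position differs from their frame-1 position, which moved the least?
the cyan star

(moved 0.5)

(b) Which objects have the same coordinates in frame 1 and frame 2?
the blue pentagon, the brown triangle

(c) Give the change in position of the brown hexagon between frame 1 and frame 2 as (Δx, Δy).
(2.4, 0.1)

The brown hexagon was at (6.3, 6.1) in frame 1 and (8.7, 6.2) in frame 2.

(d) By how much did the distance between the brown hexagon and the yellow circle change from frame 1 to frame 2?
-0.5

Distance in frame 1: 7.1. Distance in frame 2: 6.6.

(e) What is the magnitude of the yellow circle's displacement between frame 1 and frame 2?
3.8

The yellow circle moved from (1.0, 1.4) to (2.2, 5.0), a distance of √(1.2² + 3.6²) ≈ 3.8.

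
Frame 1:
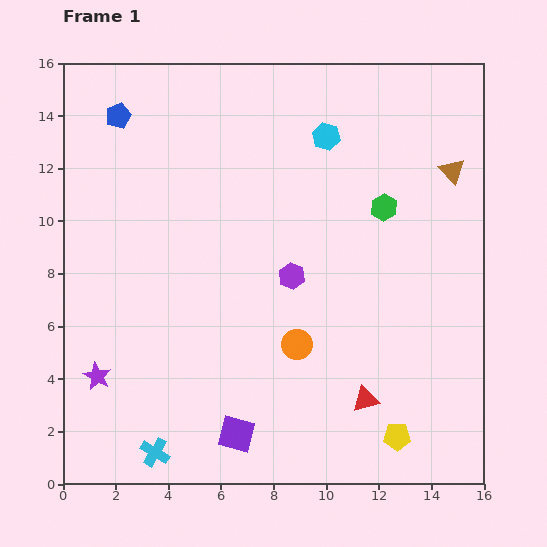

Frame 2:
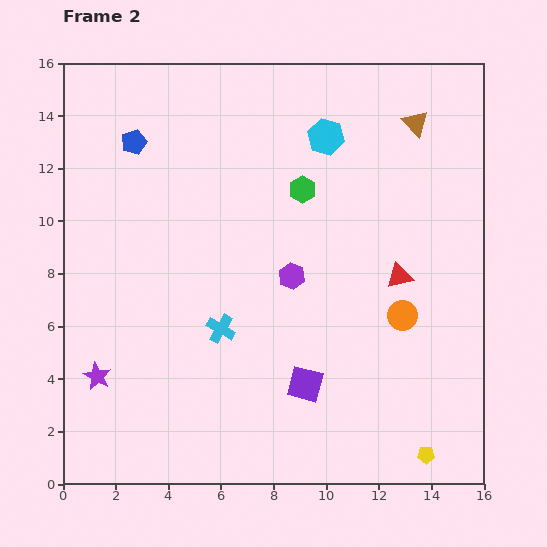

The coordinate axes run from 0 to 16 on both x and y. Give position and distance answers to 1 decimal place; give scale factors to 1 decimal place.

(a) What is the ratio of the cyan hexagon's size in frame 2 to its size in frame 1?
1.3×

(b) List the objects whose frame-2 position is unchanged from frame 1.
the purple hexagon, the purple star, the cyan hexagon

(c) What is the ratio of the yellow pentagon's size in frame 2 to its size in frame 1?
0.6×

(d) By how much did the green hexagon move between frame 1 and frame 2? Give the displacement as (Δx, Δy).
(-3.1, 0.7)

The green hexagon was at (12.2, 10.5) in frame 1 and (9.1, 11.2) in frame 2.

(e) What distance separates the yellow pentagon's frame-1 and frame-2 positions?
1.3

The yellow pentagon moved from (12.7, 1.8) to (13.8, 1.1), a distance of √(1.1² + 0.7²) ≈ 1.3.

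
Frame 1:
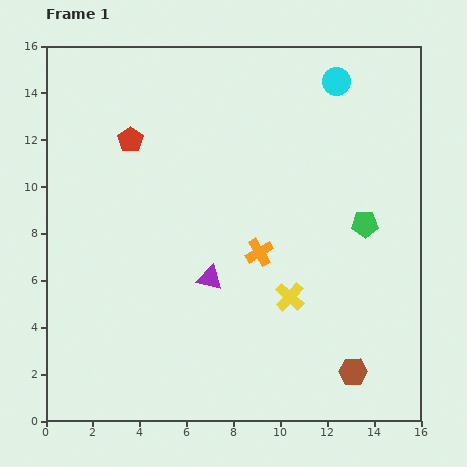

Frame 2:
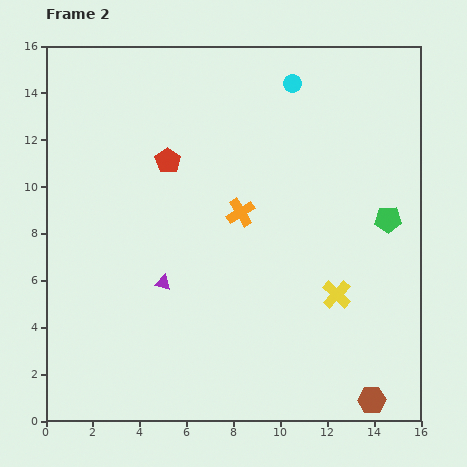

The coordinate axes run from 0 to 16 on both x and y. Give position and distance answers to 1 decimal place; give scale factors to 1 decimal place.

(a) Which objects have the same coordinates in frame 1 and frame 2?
none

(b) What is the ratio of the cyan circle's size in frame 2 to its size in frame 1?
0.6×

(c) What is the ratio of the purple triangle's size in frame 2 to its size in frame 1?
0.6×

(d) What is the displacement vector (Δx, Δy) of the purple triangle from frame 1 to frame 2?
(-2.0, -0.2)

The purple triangle was at (7.0, 6.1) in frame 1 and (5.0, 5.9) in frame 2.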